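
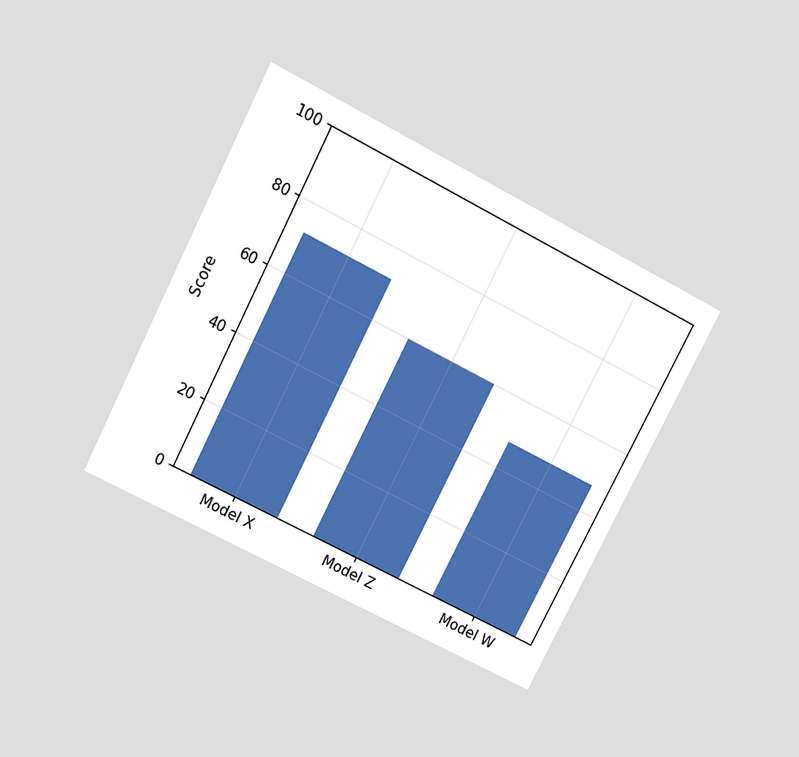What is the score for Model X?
The chart is tilted about 27° clockwise and viewed slightly from above. Reading along the chart's y-axis, the Model X bar reaches 72.

72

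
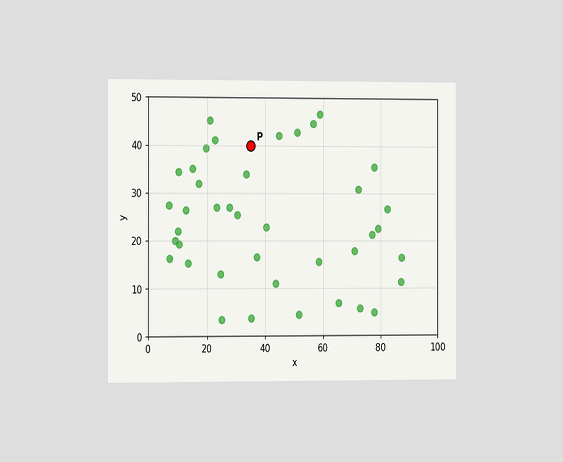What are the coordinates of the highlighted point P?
The chart is viewed slightly from the left. Following the gridlines from P to each axis, P sits at (35, 40).

(35, 40)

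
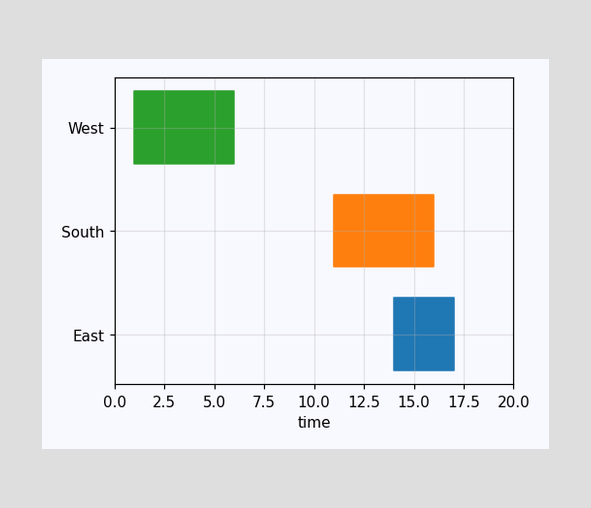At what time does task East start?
The East bar begins at t=14.

14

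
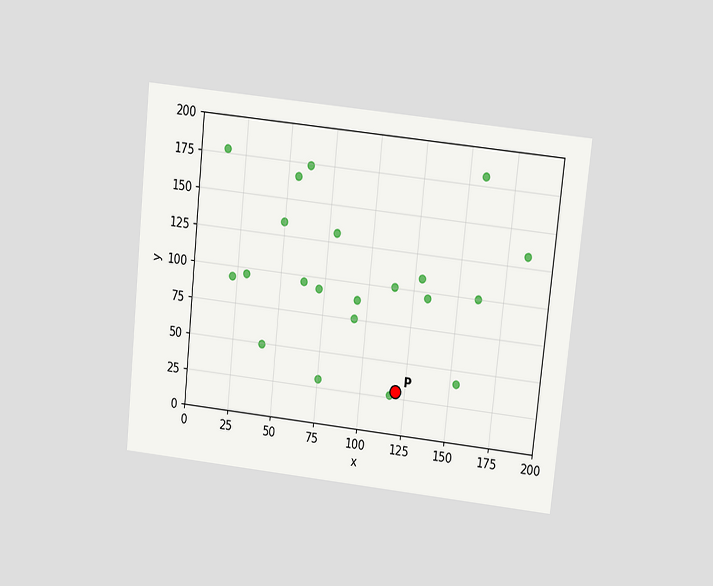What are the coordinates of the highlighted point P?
The chart is tilted about 6° clockwise and viewed slightly from above. Following the gridlines from P to each axis, P sits at (120, 30).

(120, 30)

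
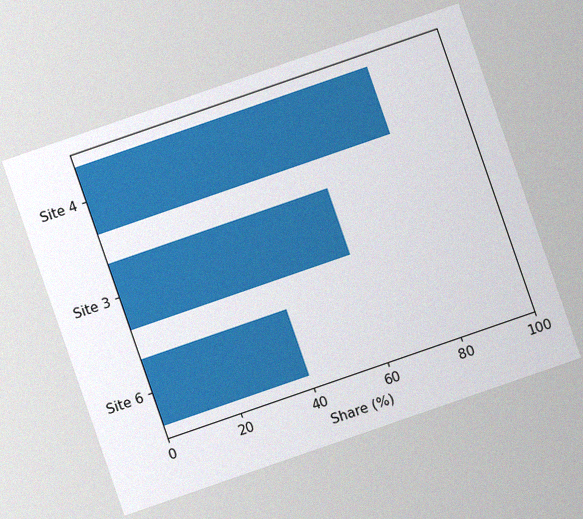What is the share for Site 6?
The chart is tilted about 19° counter-clockwise, with some photo noise. Reading along the chart's x-axis, the Site 6 bar reaches 40%.

40%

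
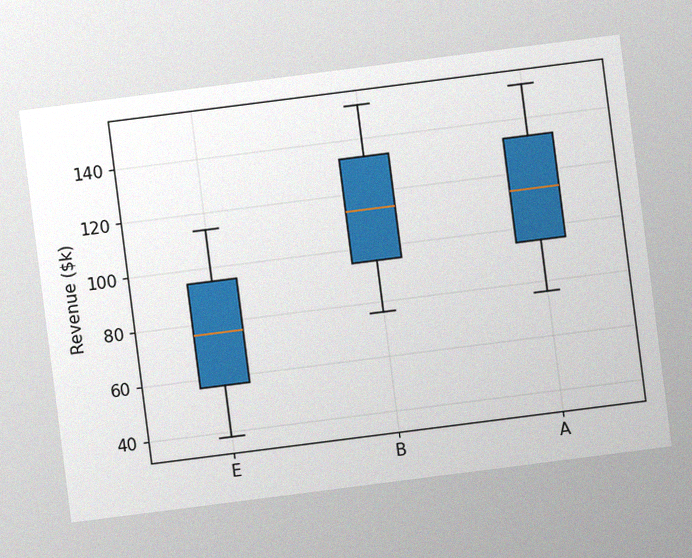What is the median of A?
$114k

The chart is tilted about 7° counter-clockwise, with some photo noise. The median line in the A box sits at $114k.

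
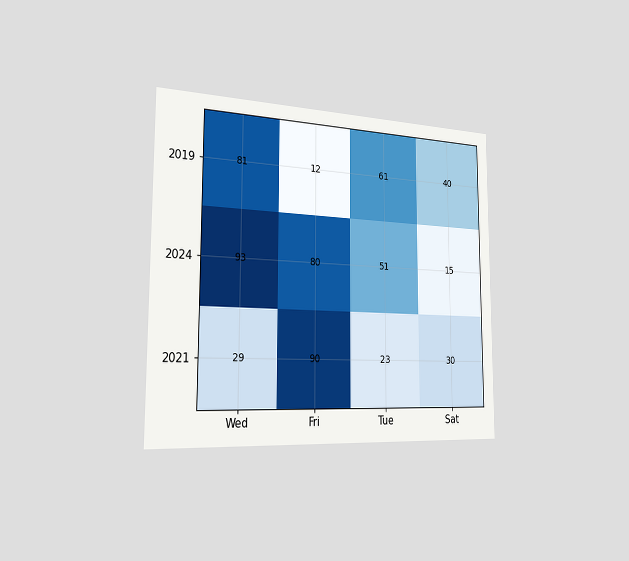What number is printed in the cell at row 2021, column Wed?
29

The chart is viewed slightly from the left. The (2021, Wed) cell reads 29.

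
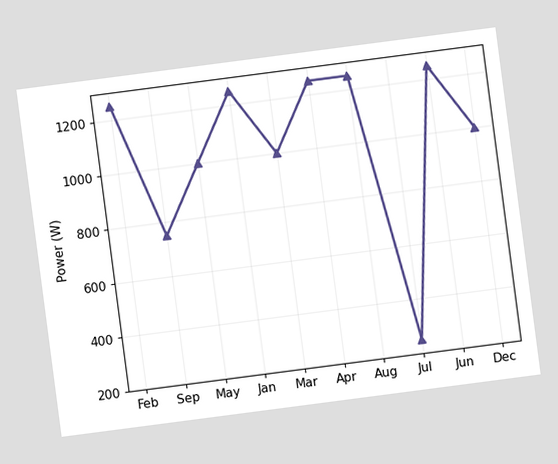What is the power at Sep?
The chart is tilted about 7° counter-clockwise. At Sep, the line is at 750W.

750W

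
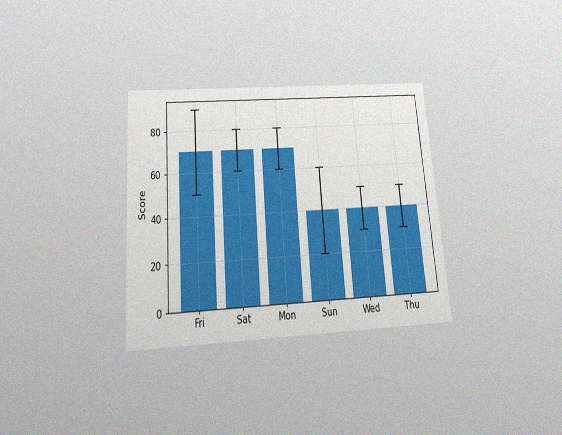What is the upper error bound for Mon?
The chart is tilted about 4° counter-clockwise and viewed slightly from below, with some photo noise. The Mon bar's upper whisker reaches 80.

80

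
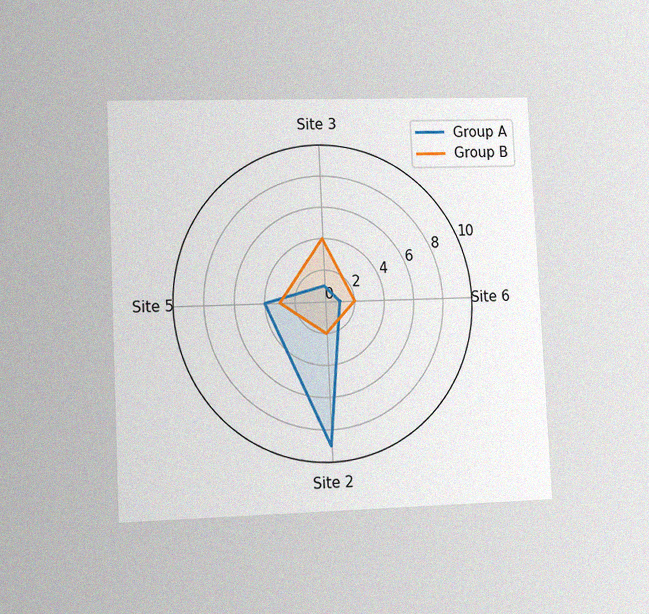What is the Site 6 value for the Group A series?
The chart is tilted about 3° counter-clockwise and viewed at a slight angle, with some photo noise. On the Site 6 axis, Group A reaches 1.

1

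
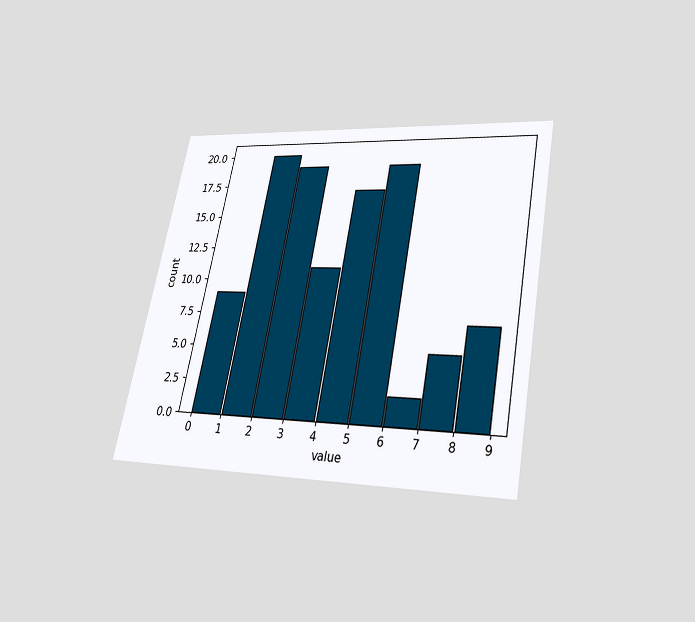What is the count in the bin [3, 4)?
The chart is tilted about 11° clockwise and viewed slightly from below. The [3, 4) bin has height 11.

11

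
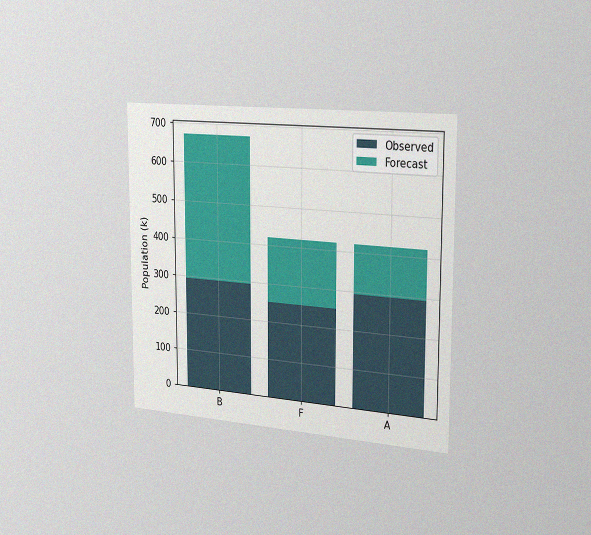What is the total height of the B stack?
The chart is viewed slightly from the right, with some photo noise. The B stack's top reaches 672k on the y-axis.

672k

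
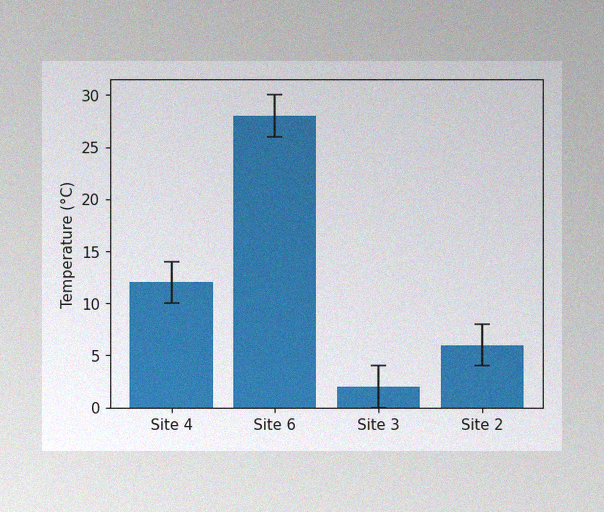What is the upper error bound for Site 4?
14°C

The image has some photo noise and uneven lighting. The Site 4 bar's upper whisker reaches 14°C.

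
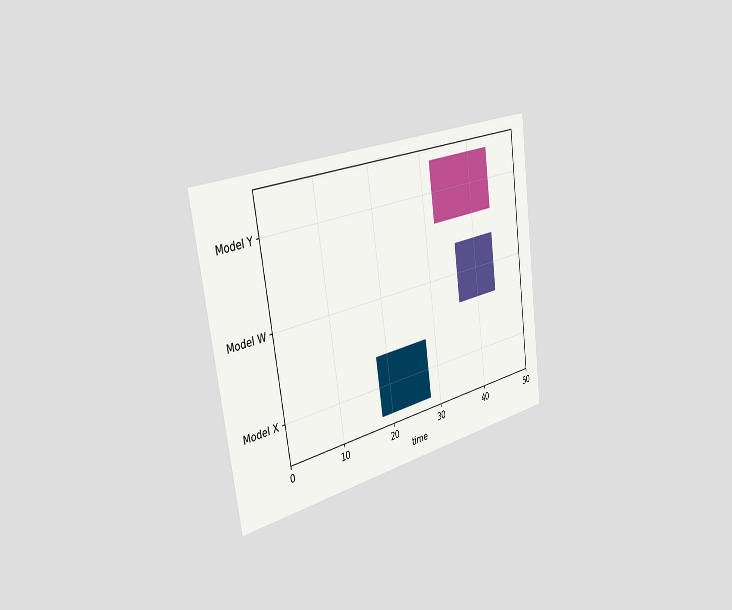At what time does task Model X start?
The chart is tilted about 8° counter-clockwise and viewed slightly from the left. The Model X bar begins at t=18.

18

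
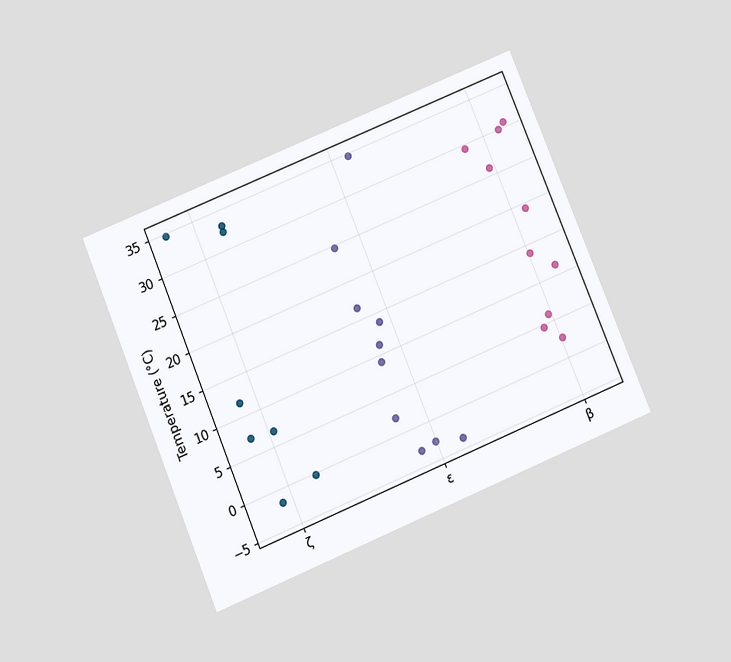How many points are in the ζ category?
8

The chart is tilted about 22° counter-clockwise and viewed slightly from below. Counting the markers in the ζ column gives 8.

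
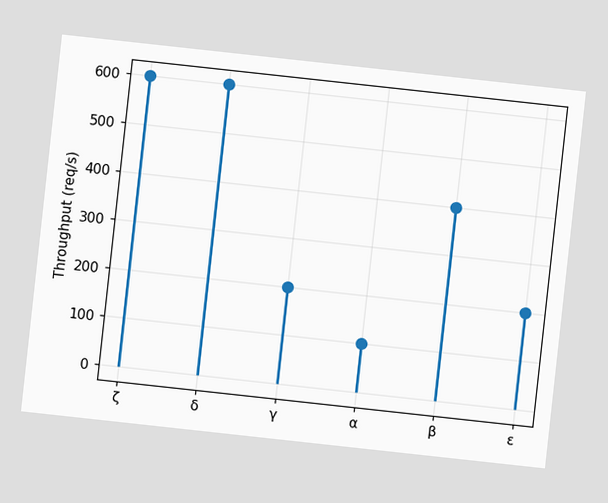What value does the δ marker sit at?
The chart is tilted about 6° clockwise. The δ marker sits at 600req/s.

600req/s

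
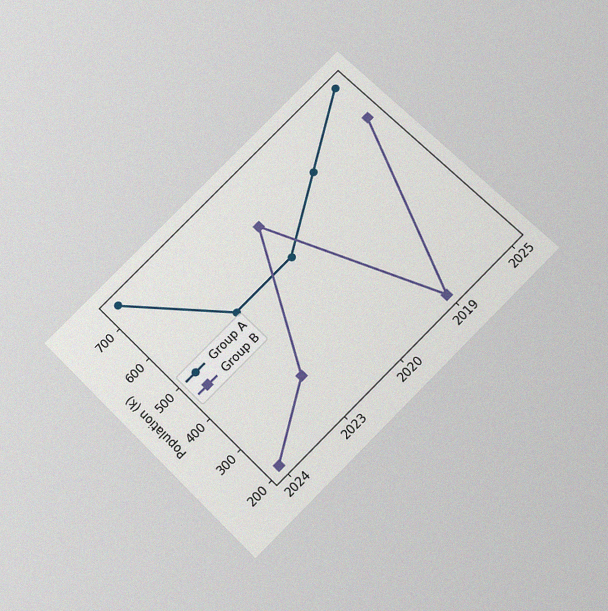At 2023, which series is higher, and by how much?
The chart is tilted about 45° counter-clockwise and viewed slightly from below, with some photo noise. At 2023, Group A sits above the other line by 212k.

Group A, by 212k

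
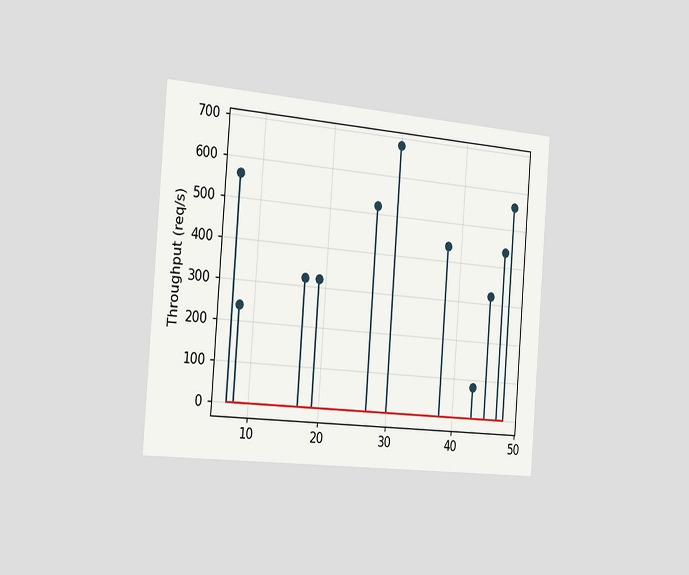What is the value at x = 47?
The chart is tilted about 4° clockwise and viewed slightly from the left. The stem at x=47 reaches 440req/s.

440req/s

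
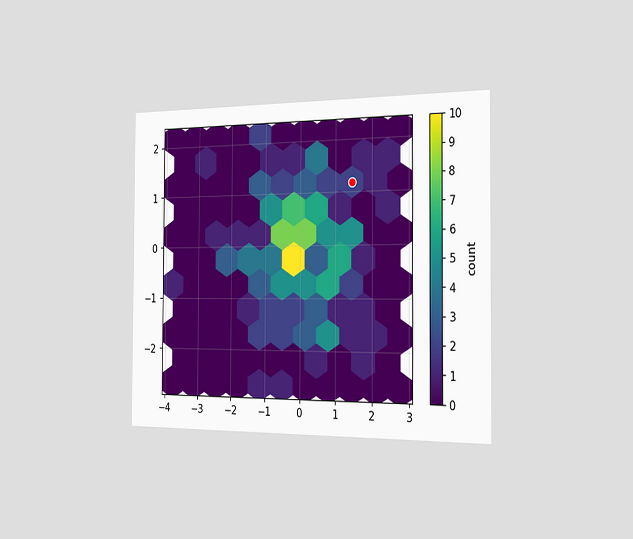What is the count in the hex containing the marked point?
The chart is viewed slightly from the right. The marked hex reads 2 on the colorbar.

2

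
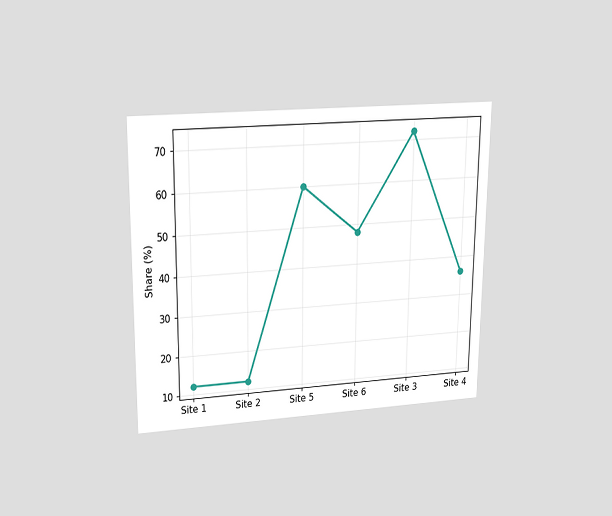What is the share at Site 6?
48%

The chart is viewed slightly from above. At Site 6, the line is at 48%.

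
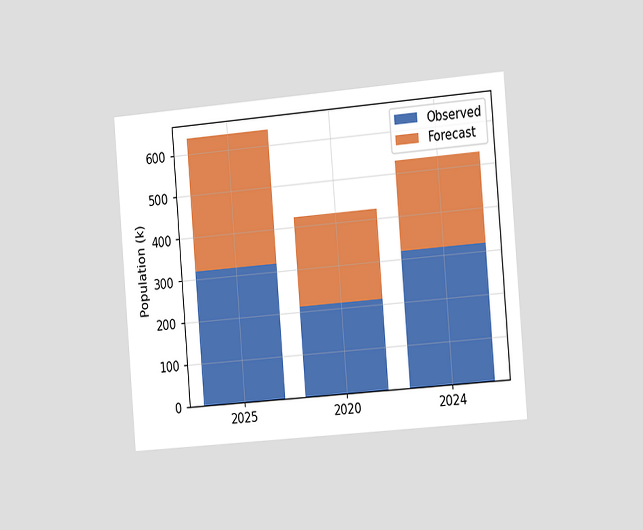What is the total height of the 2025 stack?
636k

The chart is tilted about 5° counter-clockwise and viewed slightly from the right. The 2025 stack's top reaches 636k on the y-axis.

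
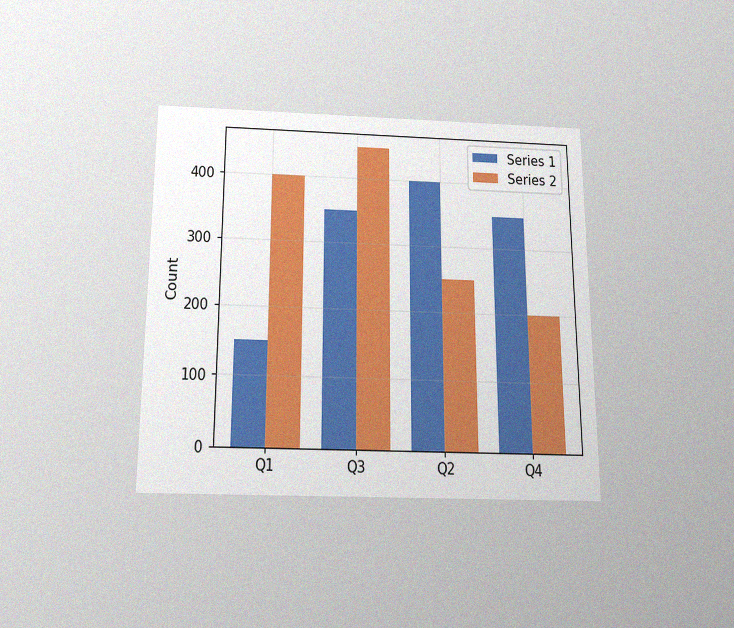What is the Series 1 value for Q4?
The chart is viewed slightly from below, with some photo noise. The Series 1 bar at Q4 reaches 350 on the y-axis.

350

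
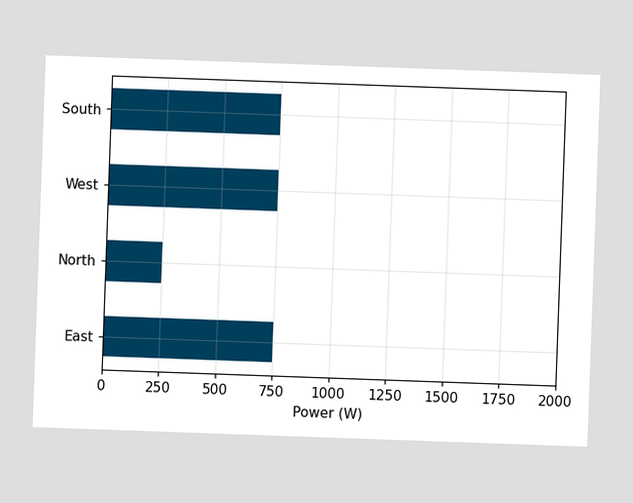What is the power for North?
250W

The chart is tilted about 2° clockwise. Reading along the chart's x-axis, the North bar reaches 250W.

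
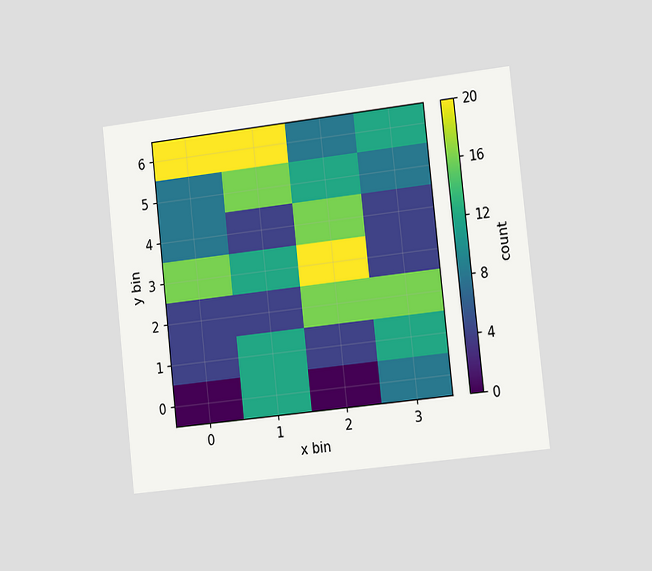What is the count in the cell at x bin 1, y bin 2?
The chart is tilted about 6° counter-clockwise and viewed slightly from the right. Matching the cell (1, 2) against the colorbar gives 4.

4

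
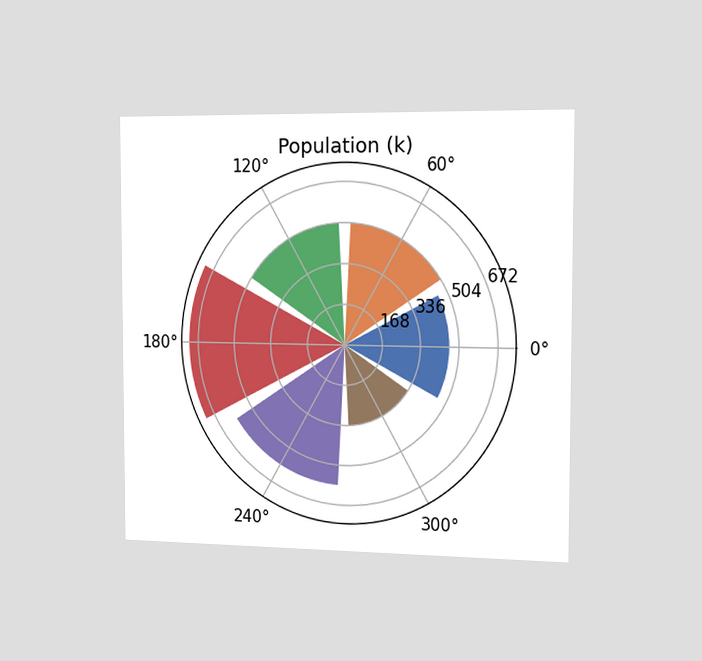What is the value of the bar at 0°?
The chart is viewed slightly from the right. The bar at 0° reaches 462k on the radial axis.

462k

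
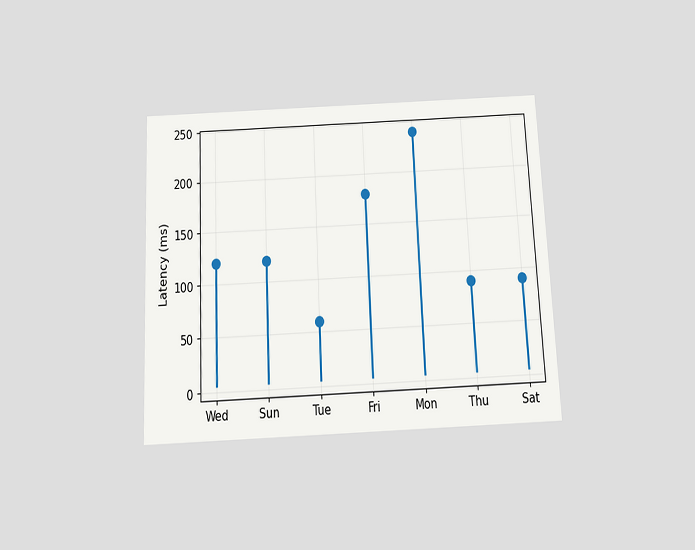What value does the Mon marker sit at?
240ms

The chart is tilted about 3° counter-clockwise and viewed slightly from below. The Mon marker sits at 240ms.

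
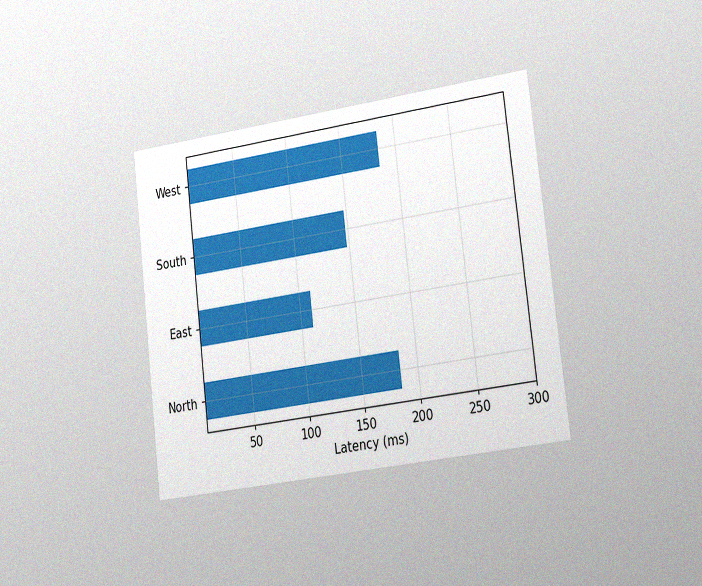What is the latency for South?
148ms

The chart is tilted about 7° counter-clockwise and viewed slightly from the right, with some photo noise. Reading along the chart's x-axis, the South bar reaches 148ms.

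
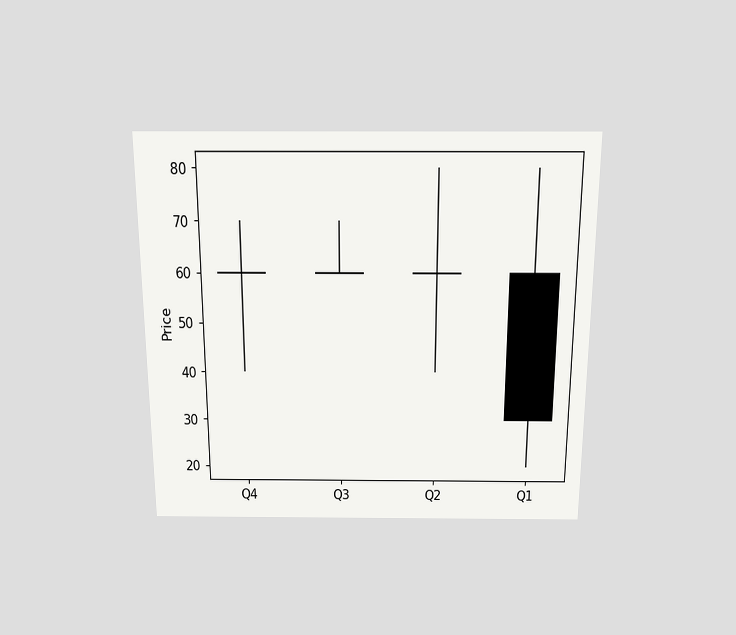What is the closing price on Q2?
60

The chart is viewed slightly from above. The Q2 candle closes at 60.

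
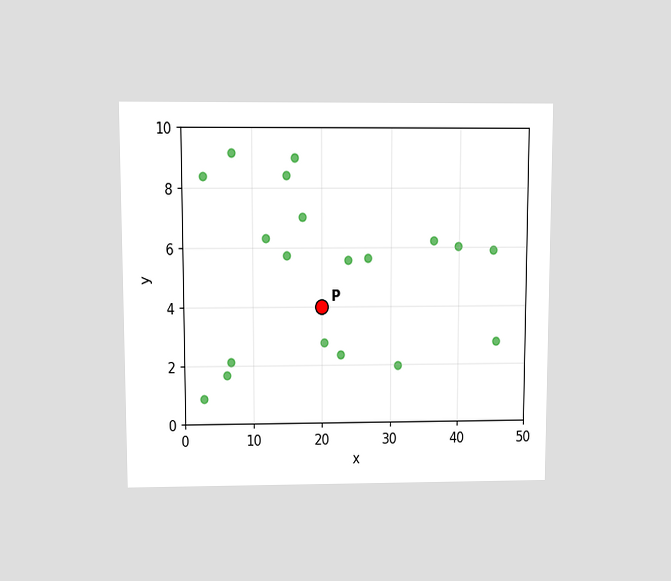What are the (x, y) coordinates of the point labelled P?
The chart is viewed slightly from above. Following the gridlines from P to each axis, P sits at (20, 4).

(20, 4)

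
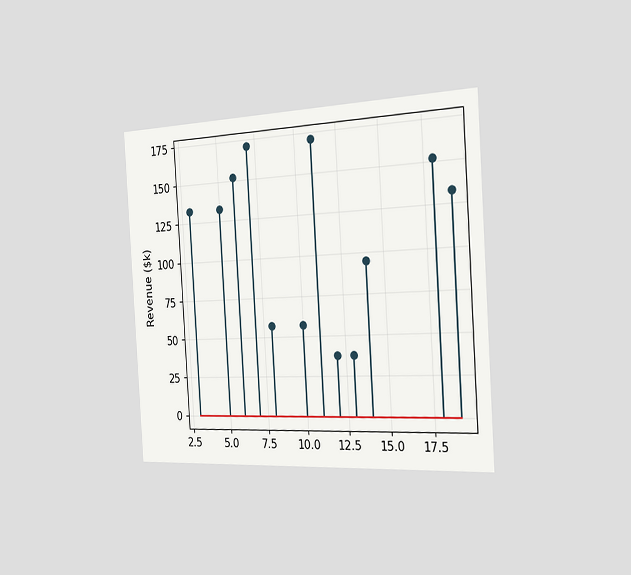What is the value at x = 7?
The chart is tilted about 4° counter-clockwise and viewed slightly from the right. The stem at x=7 reaches $171k.

$171k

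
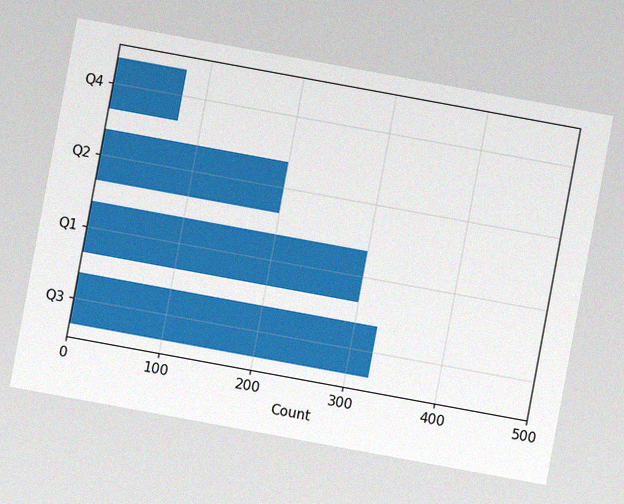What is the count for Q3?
The chart is tilted about 10° clockwise, with some photo noise. Reading along the chart's x-axis, the Q3 bar reaches 325.

325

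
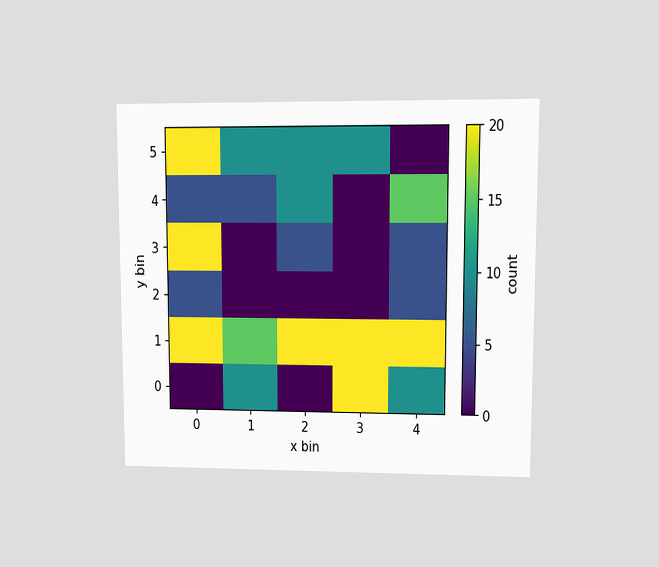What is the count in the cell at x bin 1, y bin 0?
10

The chart is viewed at a slight angle. Matching the cell (1, 0) against the colorbar gives 10.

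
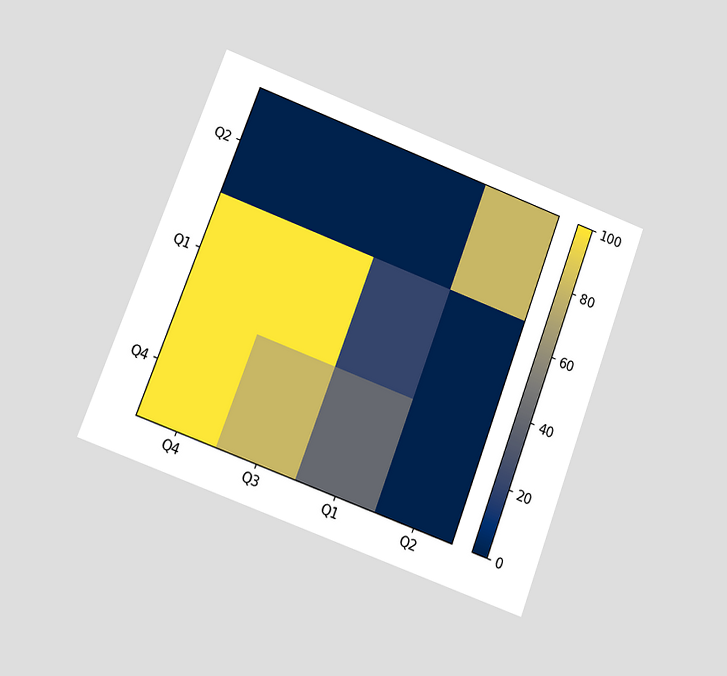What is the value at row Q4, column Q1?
The chart is tilted about 20° clockwise and viewed at a slight angle. Matching cell (Q4, Q1) against the colorbar gives 40.

40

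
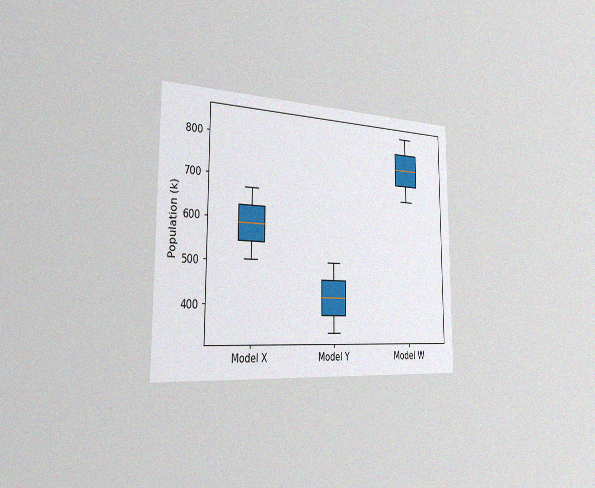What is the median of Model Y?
The chart is viewed slightly from the left, with some photo noise. The median line in the Model Y box sits at 420k.

420k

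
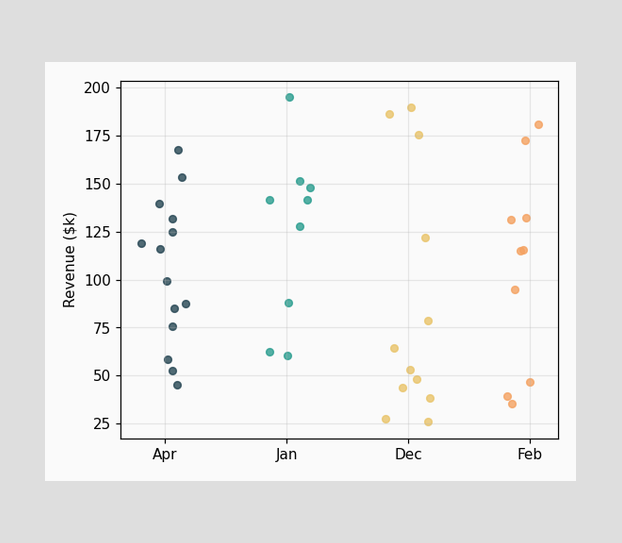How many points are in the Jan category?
Counting the markers in the Jan column gives 9.

9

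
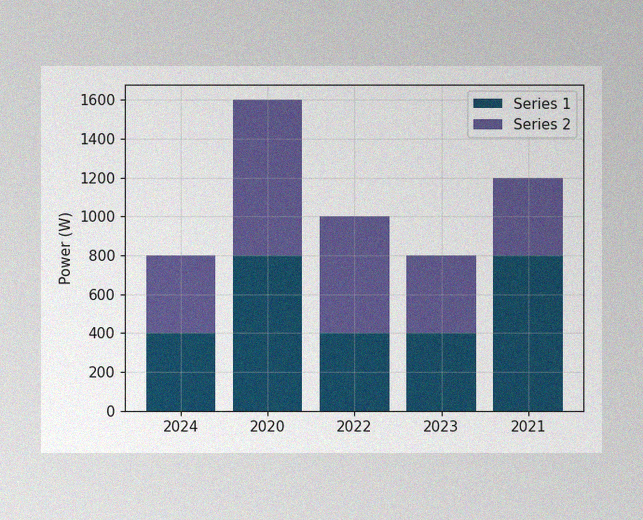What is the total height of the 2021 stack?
1200W

The image has some photo noise and uneven lighting. The 2021 stack's top reaches 1200W on the y-axis.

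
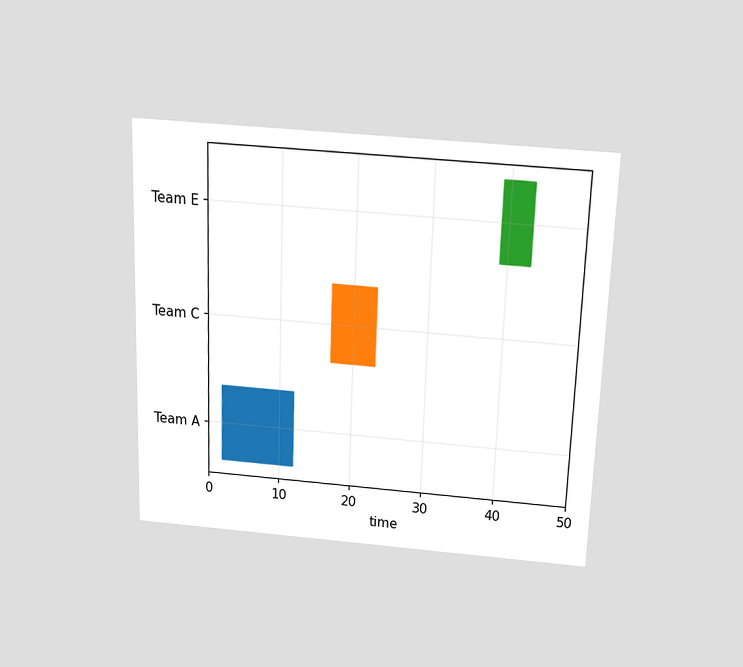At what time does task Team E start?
39

The chart is viewed slightly from above. The Team E bar begins at t=39.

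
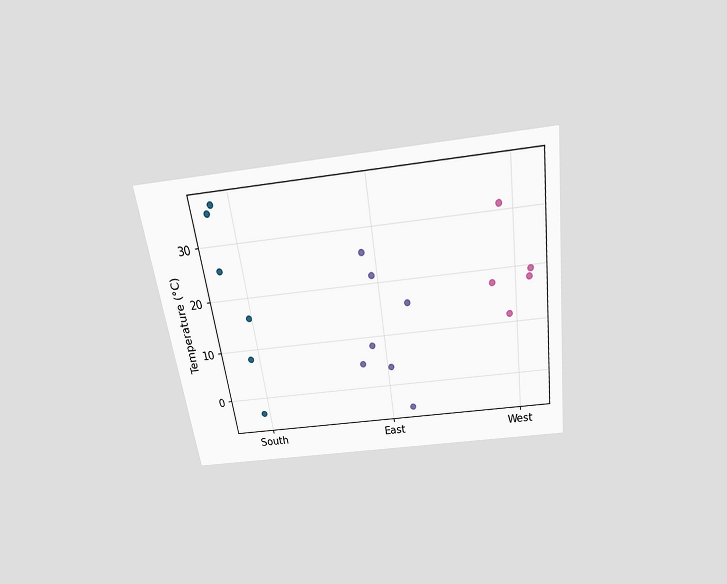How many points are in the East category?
The chart is tilted about 8° counter-clockwise and viewed slightly from above. Counting the markers in the East column gives 7.

7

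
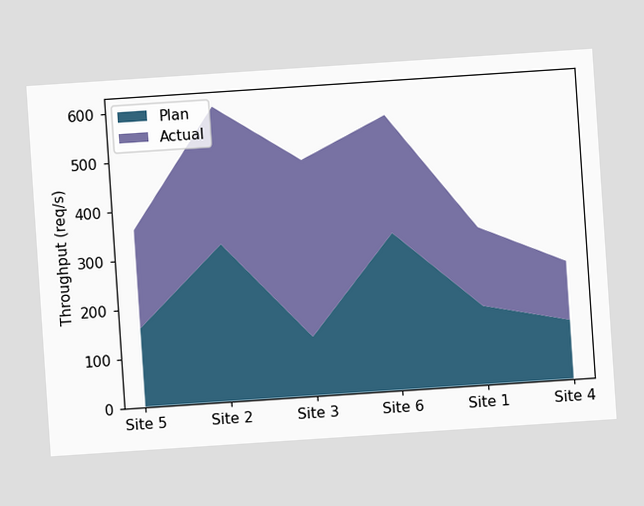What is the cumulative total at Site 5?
360req/s

The chart is tilted about 4° counter-clockwise. The stacked total at Site 5 reaches 360req/s.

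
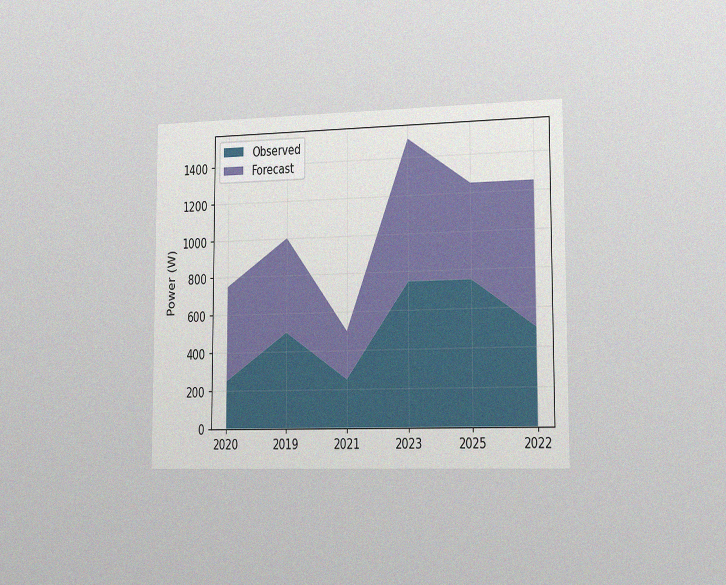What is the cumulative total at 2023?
1500W

The chart is viewed slightly from the right, with some photo noise. The stacked total at 2023 reaches 1500W.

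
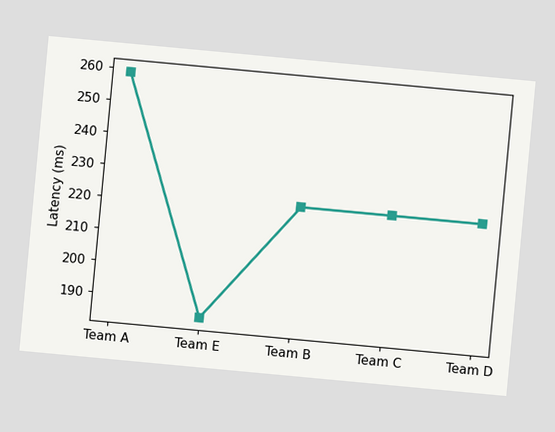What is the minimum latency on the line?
The chart is tilted about 5° clockwise. The lowest point is at Team E, and reading across to the y-axis gives 185ms.

185ms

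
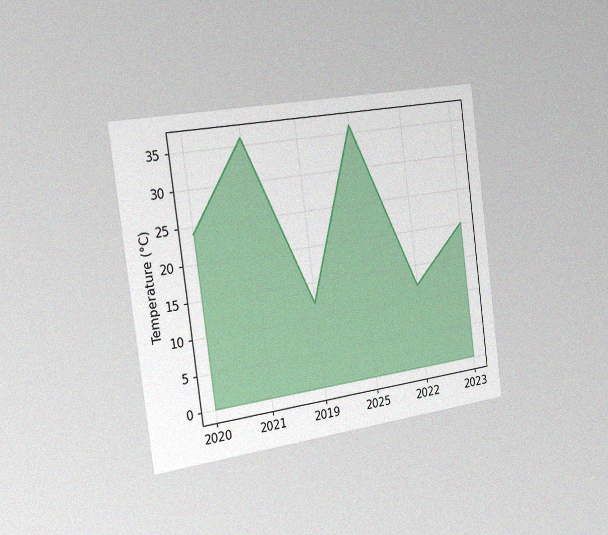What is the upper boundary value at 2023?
20°C

The chart is tilted about 8° counter-clockwise and viewed slightly from the left, with some photo noise. At 2023 the upper boundary is at 20°C.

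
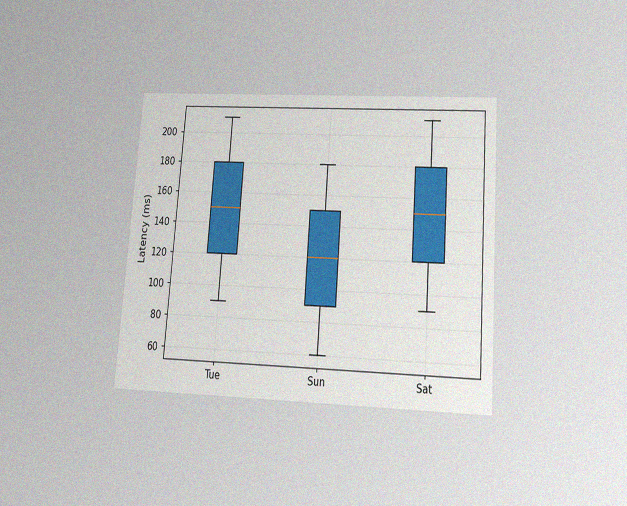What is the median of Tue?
The chart is tilted about 4° clockwise and viewed slightly from below, with some photo noise. The median line in the Tue box sits at 150ms.

150ms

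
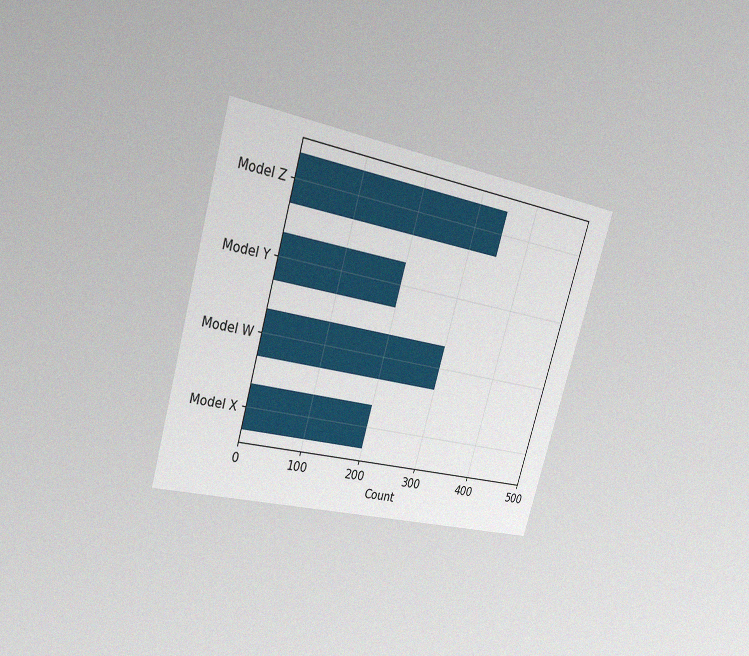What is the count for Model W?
300

The chart is tilted about 16° clockwise and viewed slightly from the left, with some photo noise. Reading along the chart's x-axis, the Model W bar reaches 300.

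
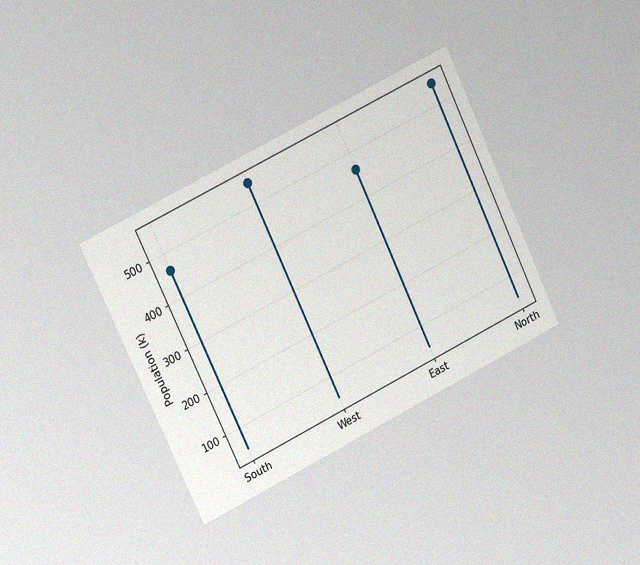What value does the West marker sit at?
546k

The chart is tilted about 26° counter-clockwise and viewed slightly from the left, with some photo noise. The West marker sits at 546k.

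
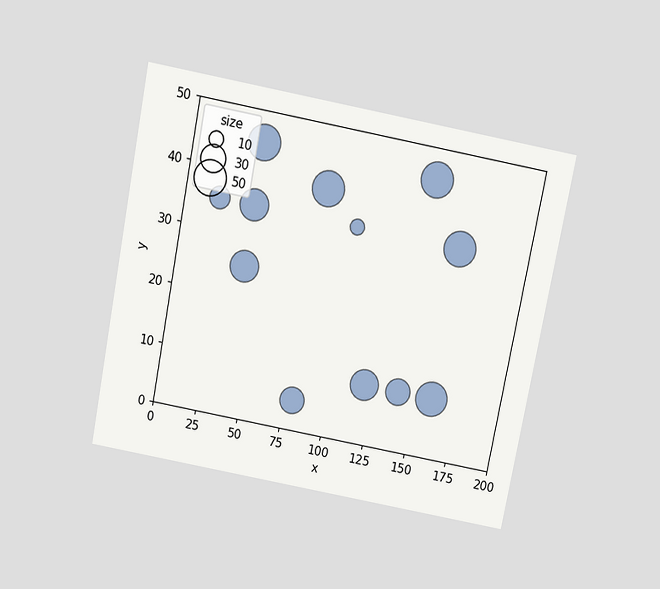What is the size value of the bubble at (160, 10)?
50

The chart is tilted about 11° clockwise and viewed slightly from above. Matching the bubble at (160, 10) against the size legend gives 50.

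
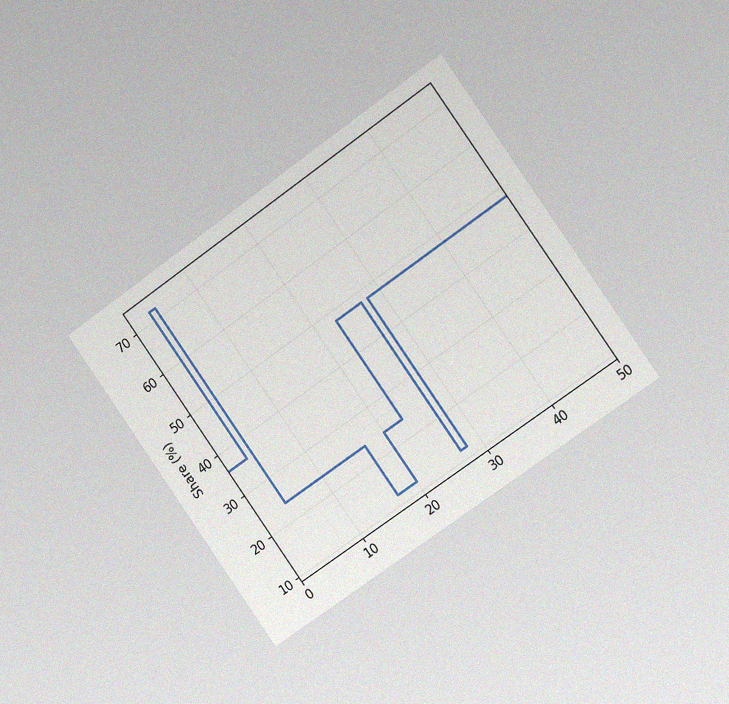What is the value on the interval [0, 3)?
36%

The chart is tilted about 35° counter-clockwise and viewed slightly from the right, with some photo noise. On [0, 3) the step sits at 36%.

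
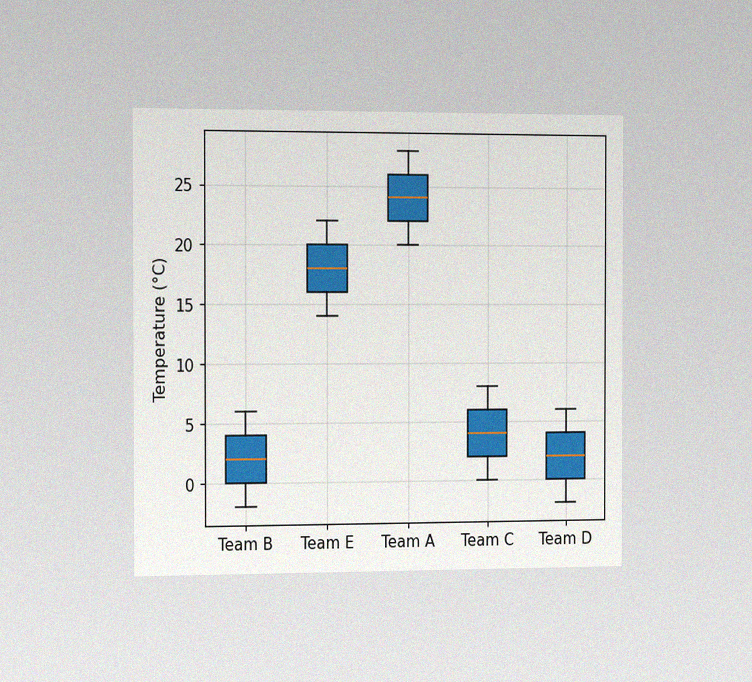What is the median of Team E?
18°C

The chart is viewed slightly from the left, with some photo noise. The median line in the Team E box sits at 18°C.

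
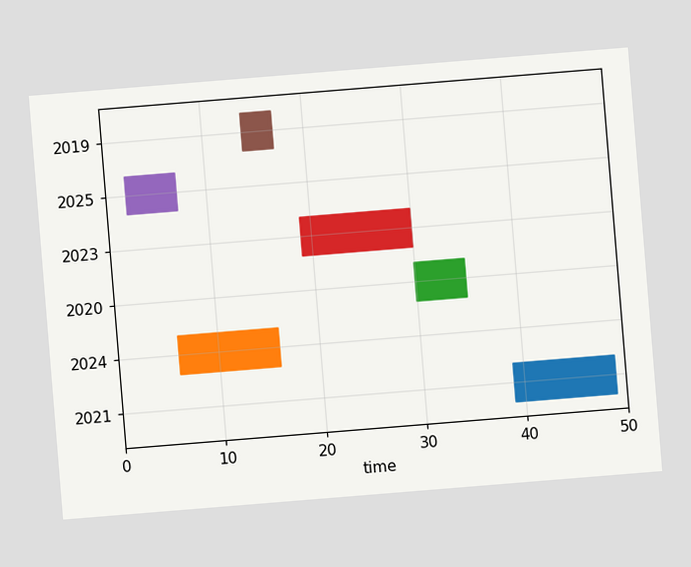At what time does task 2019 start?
The chart is tilted about 5° counter-clockwise. The 2019 bar begins at t=14.

14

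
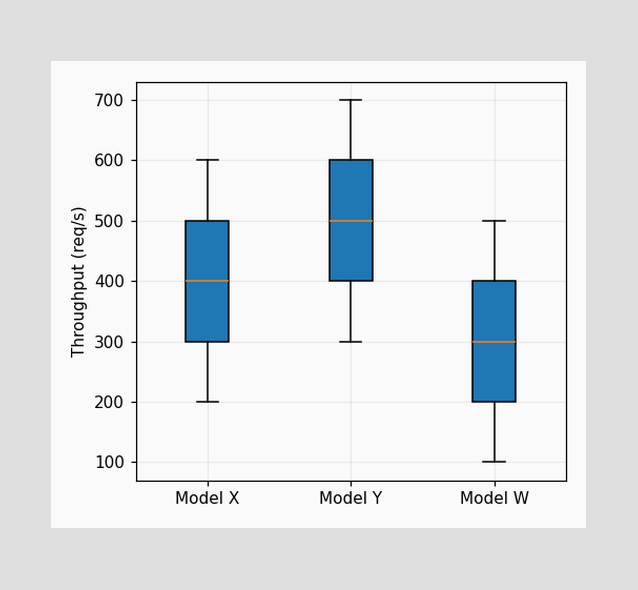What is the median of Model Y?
The median line in the Model Y box sits at 500req/s.

500req/s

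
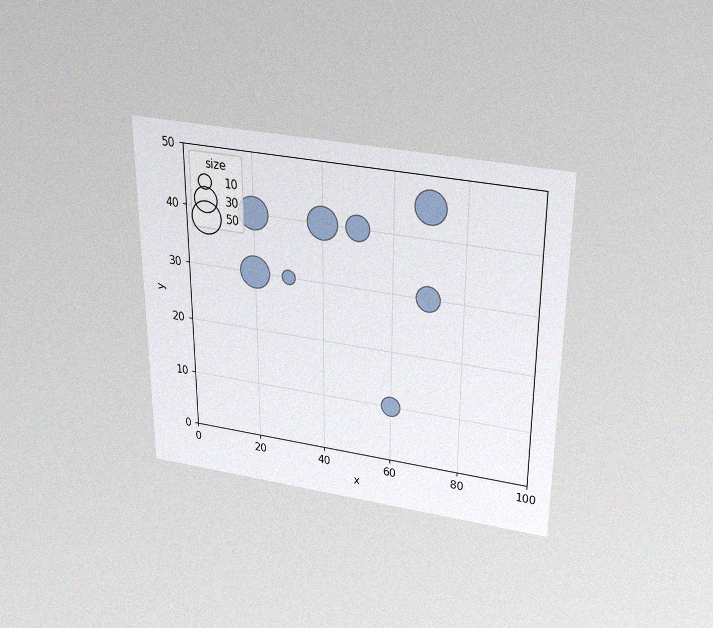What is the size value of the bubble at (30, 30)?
The chart is viewed slightly from above, with some photo noise. Matching the bubble at (30, 30) against the size legend gives 10.

10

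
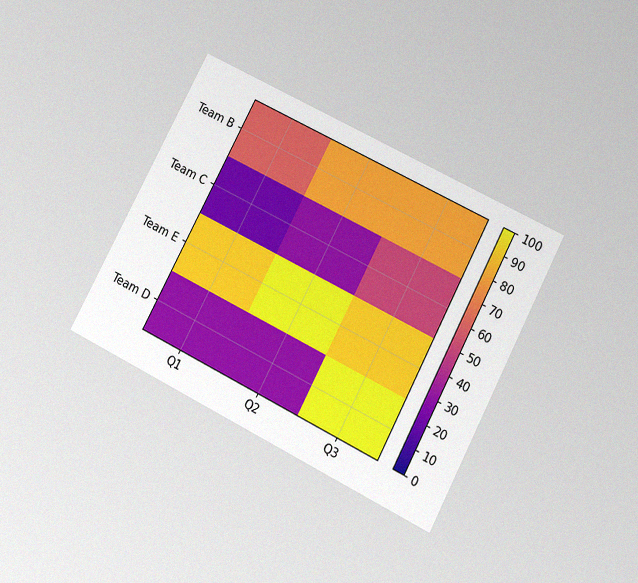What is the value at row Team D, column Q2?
30

The chart is tilted about 27° clockwise and viewed slightly from below, with some photo noise. Matching cell (Team D, Q2) against the colorbar gives 30.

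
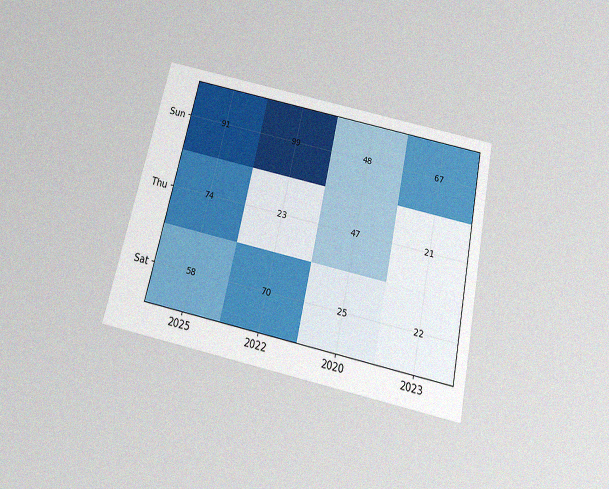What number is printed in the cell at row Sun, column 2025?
91

The chart is tilted about 12° clockwise and viewed slightly from below, with some photo noise. The (Sun, 2025) cell reads 91.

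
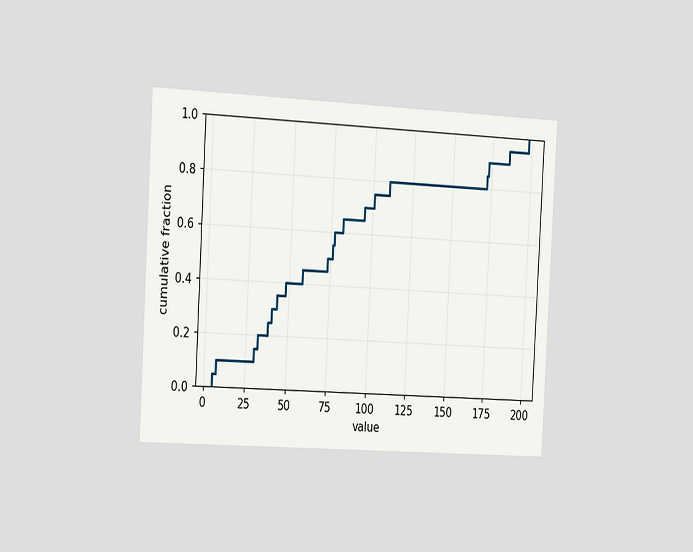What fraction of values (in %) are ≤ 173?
The chart is tilted about 3° clockwise and viewed slightly from the left. At x=173 the ECDF step is at 90%.

90%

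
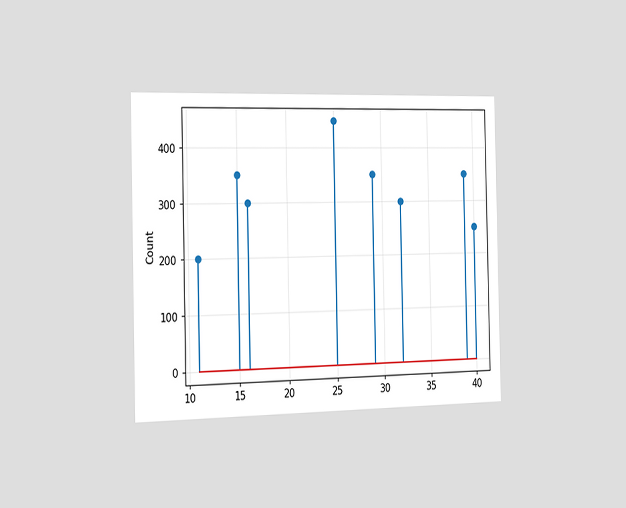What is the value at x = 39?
The chart is viewed slightly from the left. The stem at x=39 reaches 350.

350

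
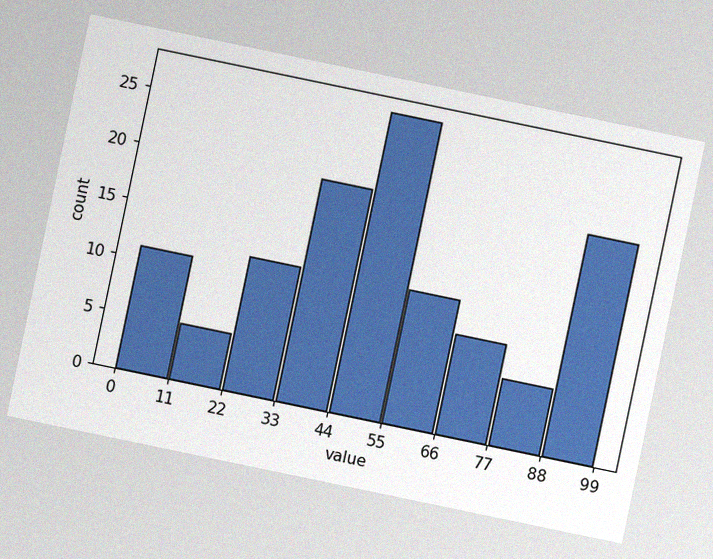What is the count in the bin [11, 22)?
The chart is tilted about 12° clockwise, with some photo noise. The [11, 22) bin has height 5.

5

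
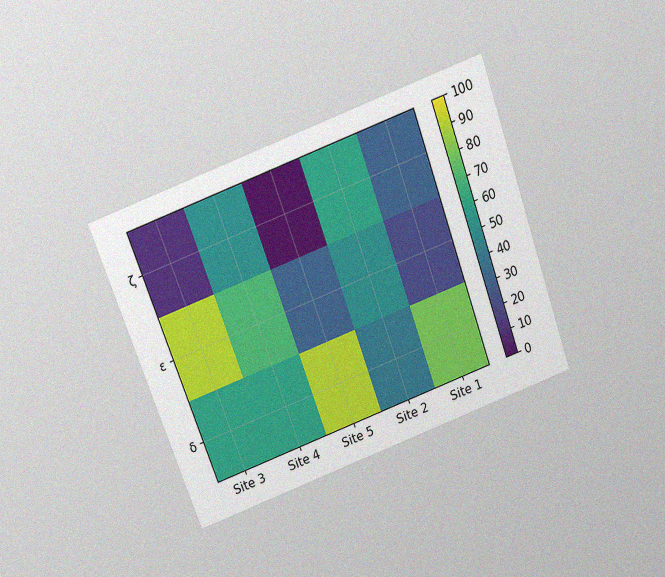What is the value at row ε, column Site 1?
The chart is tilted about 20° counter-clockwise and viewed slightly from above, with some photo noise. Matching cell (ε, Site 1) against the colorbar gives 20.

20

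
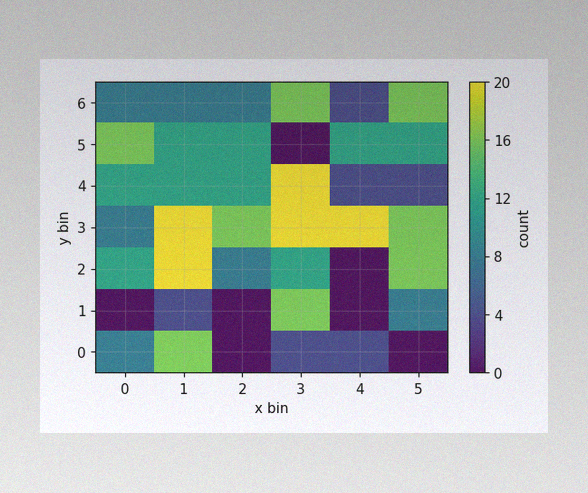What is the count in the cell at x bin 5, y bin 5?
The image has some photo noise and uneven lighting. Matching the cell (5, 5) against the colorbar gives 12.

12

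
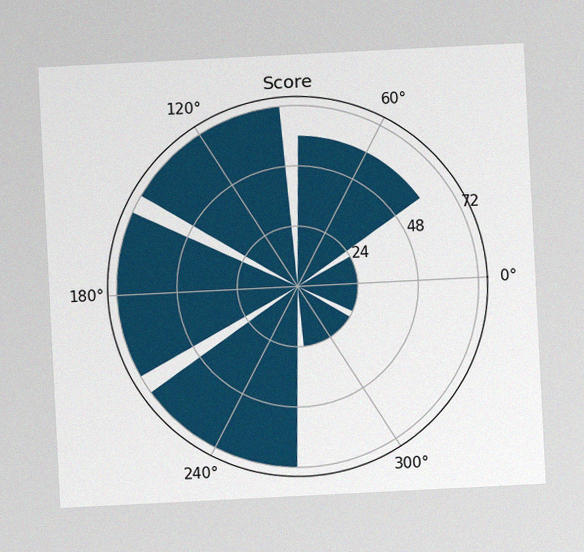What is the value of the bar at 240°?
72

The chart is tilted about 3° counter-clockwise, with some photo noise. The bar at 240° reaches 72 on the radial axis.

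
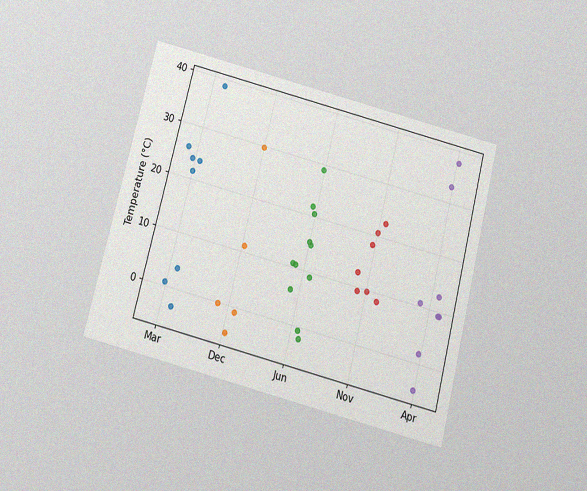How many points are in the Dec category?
5

The chart is tilted about 14° clockwise and viewed slightly from below, with some photo noise. Counting the markers in the Dec column gives 5.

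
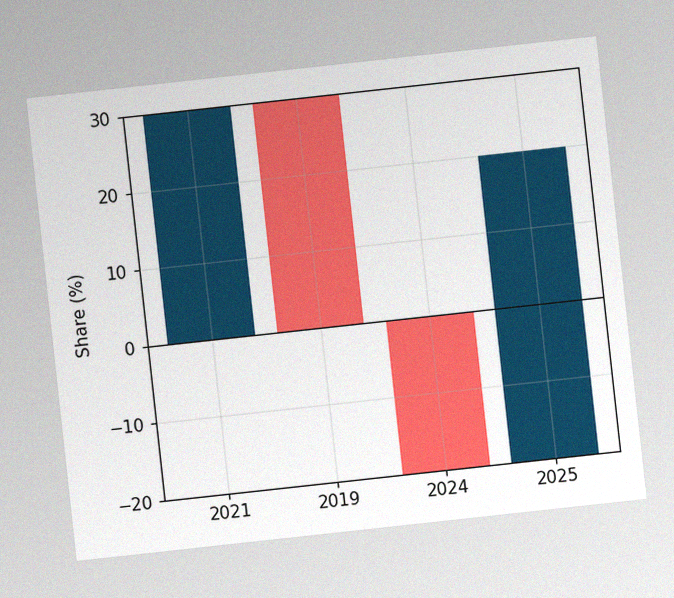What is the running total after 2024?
-20%

The chart is tilted about 6° counter-clockwise, with some photo noise. After 2024 the running total reaches -20%.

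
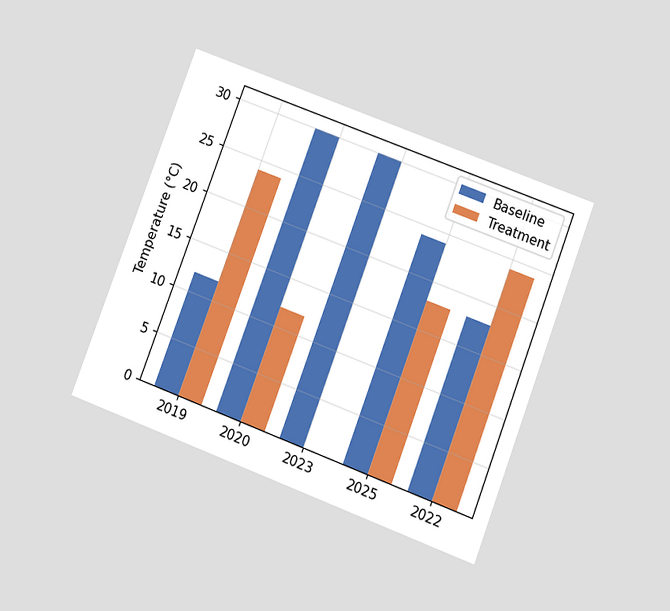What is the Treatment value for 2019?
24°C

The chart is tilted about 21° clockwise and viewed slightly from below. The Treatment bar at 2019 reaches 24°C on the y-axis.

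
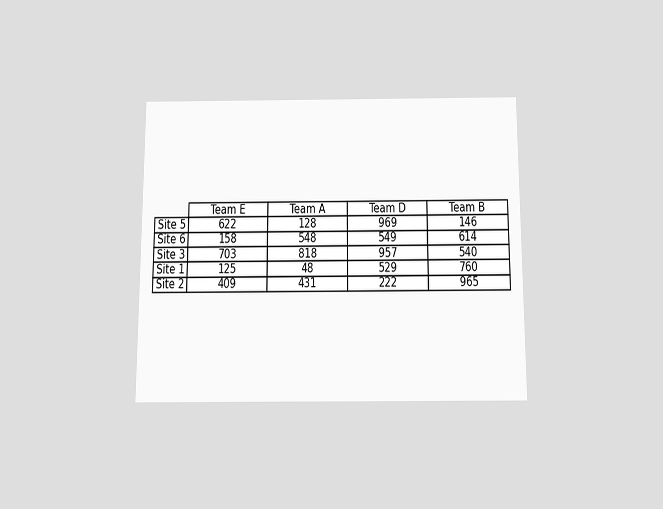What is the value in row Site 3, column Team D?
957

The chart is viewed slightly from below. The (Site 3, Team D) cell reads 957.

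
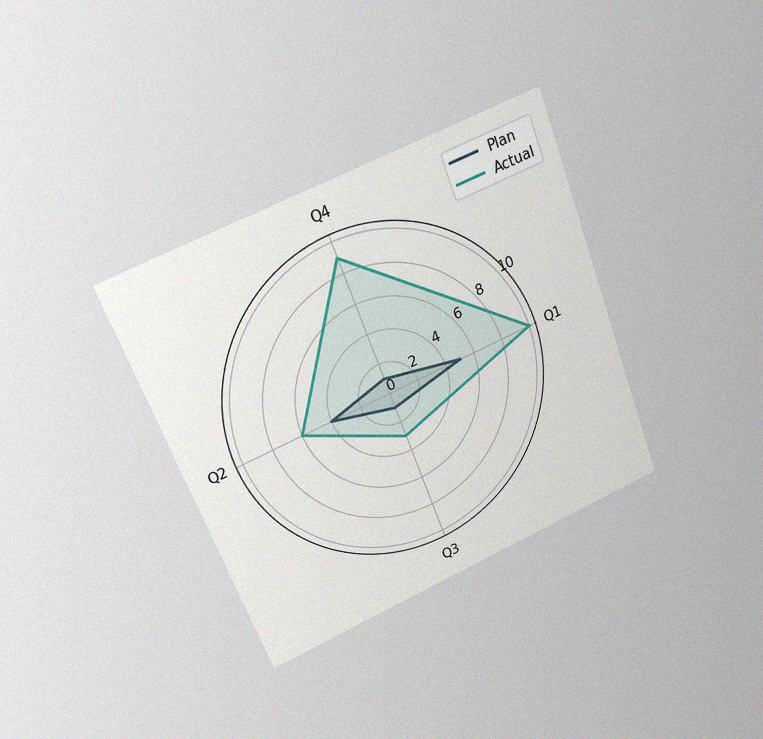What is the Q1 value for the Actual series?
The chart is tilted about 21° counter-clockwise and viewed at a slight angle, with some photo noise. On the Q1 axis, Actual reaches 10.

10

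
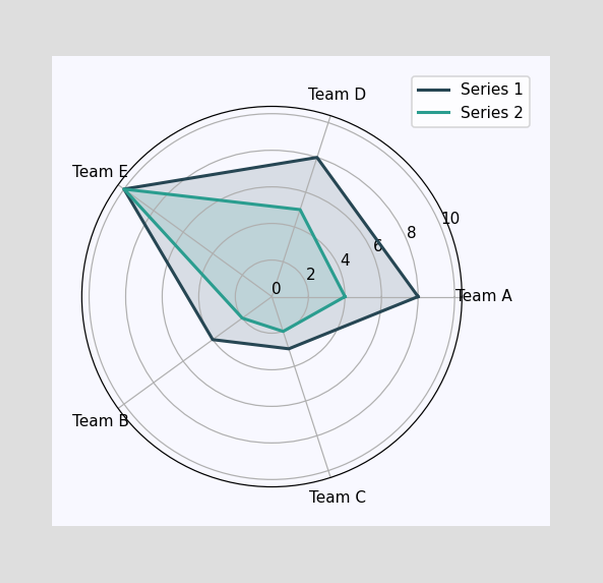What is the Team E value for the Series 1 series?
10

On the Team E axis, Series 1 reaches 10.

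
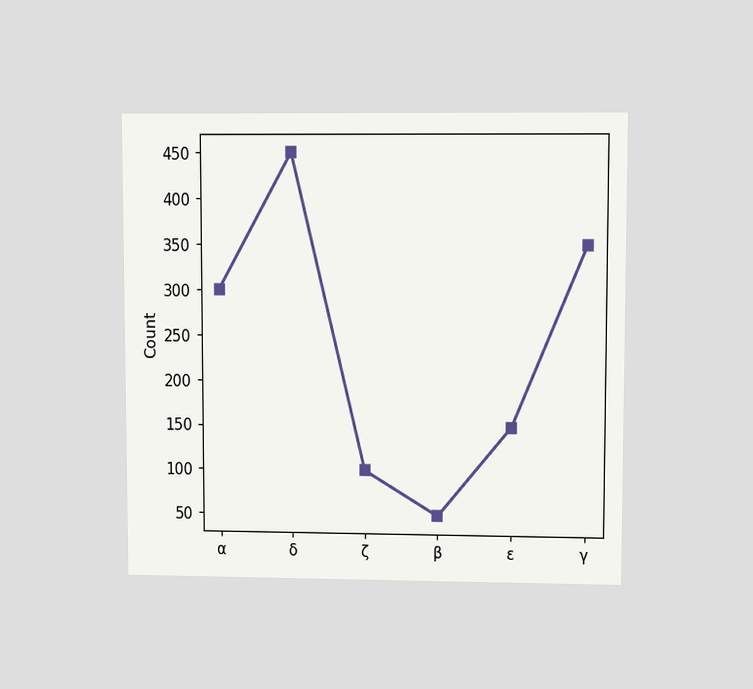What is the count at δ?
450

The chart is viewed at a slight angle. At δ, the line is at 450.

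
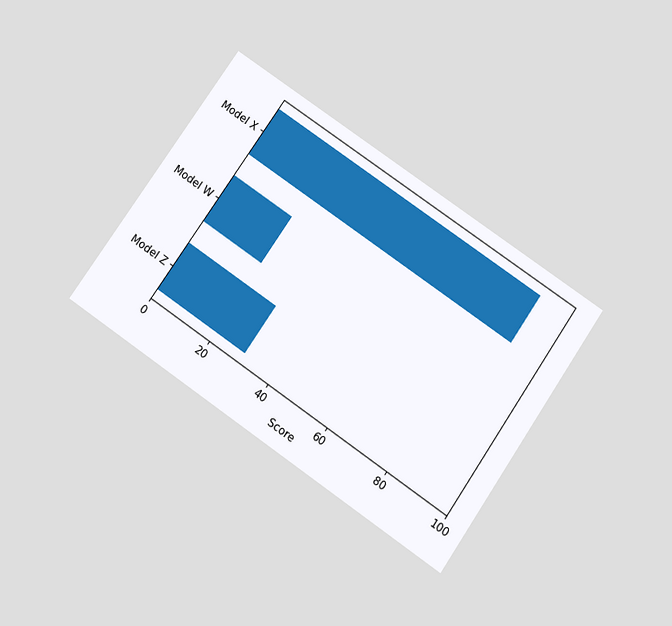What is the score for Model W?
The chart is tilted about 34° clockwise and viewed slightly from below. Reading along the chart's x-axis, the Model W bar reaches 20.

20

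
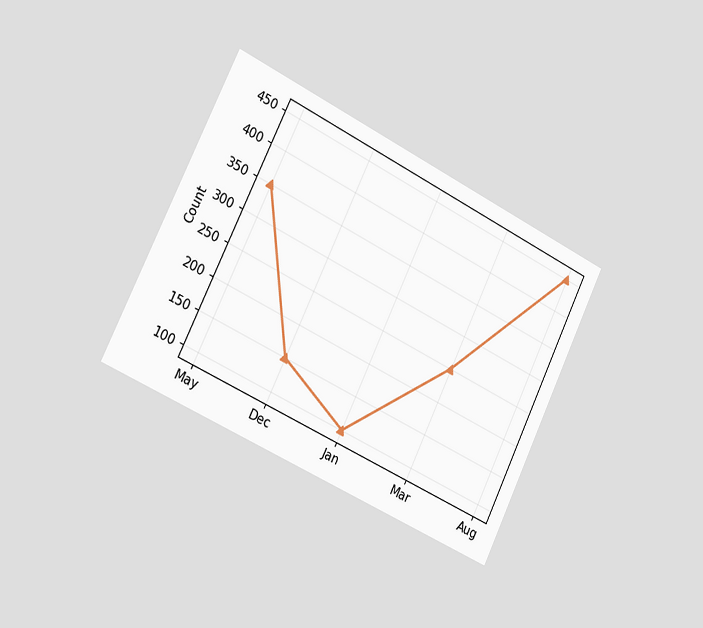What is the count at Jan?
The chart is tilted about 26° clockwise and viewed slightly from the left. At Jan, the line is at 100.

100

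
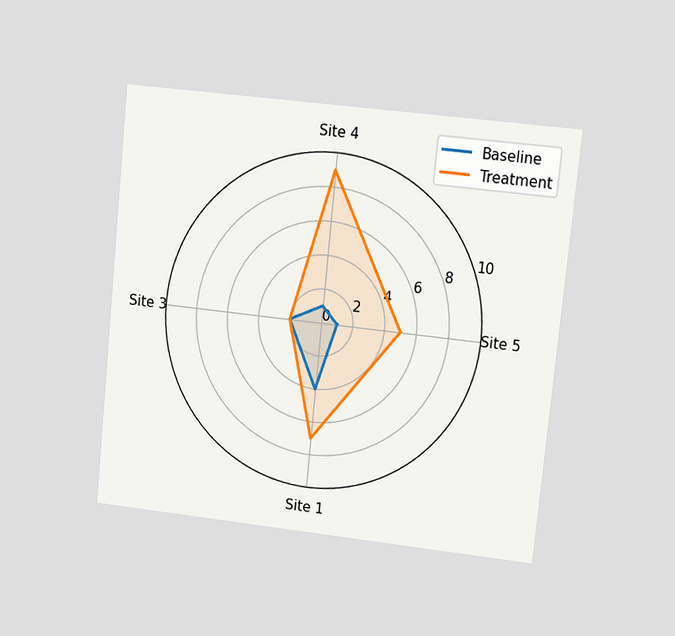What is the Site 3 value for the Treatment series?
2

The chart is tilted about 6° clockwise and viewed at a slight angle. On the Site 3 axis, Treatment reaches 2.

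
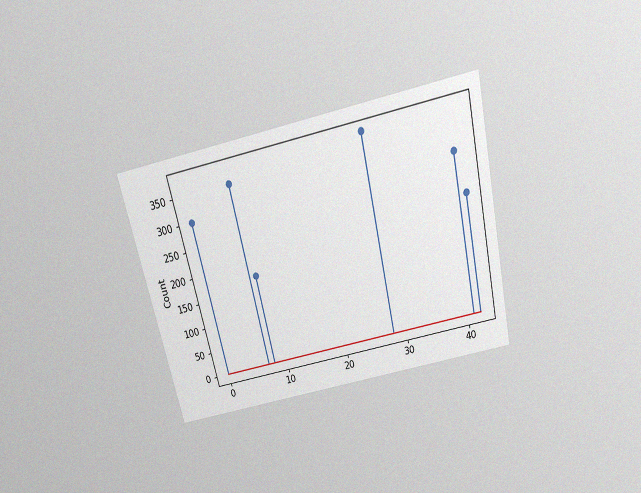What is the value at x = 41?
300

The chart is tilted about 13° counter-clockwise and viewed slightly from above, with some photo noise. The stem at x=41 reaches 300.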